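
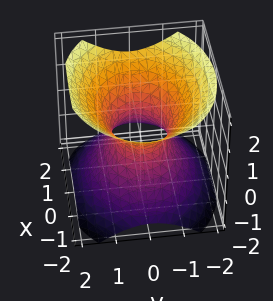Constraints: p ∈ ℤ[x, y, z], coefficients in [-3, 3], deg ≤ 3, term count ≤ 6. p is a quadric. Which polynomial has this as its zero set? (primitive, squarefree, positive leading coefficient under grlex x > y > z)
(a) deg p = 2.
(b) Symmetries: mirror symmetry y ↦ −y ⇒ only even powers of y; mirror symmetry x ↦ −x ⇒ only even powers of x; mirror symmetry z ↦ −z ⇒ only even powers of z.
(c) From the axis intercepts and sections: among the integer gridlines, it crosses the x-axis at x ∈ {-1, 1}; no z-intercept at any integer in the box.
(d) These observations pin down the coefficients.

2*x^2 + 3*y^2 - 3*z^2 - 2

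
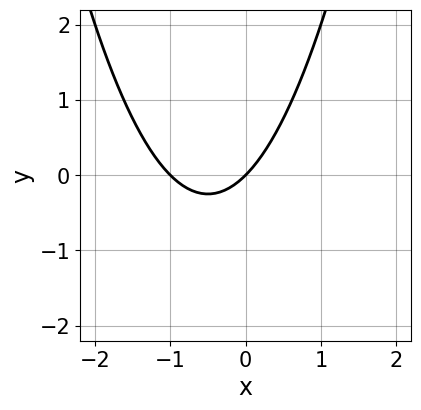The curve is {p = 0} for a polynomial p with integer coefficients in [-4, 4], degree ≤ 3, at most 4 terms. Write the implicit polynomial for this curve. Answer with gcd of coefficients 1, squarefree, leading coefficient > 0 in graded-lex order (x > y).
deg p = 2. The shape is more complex than any degree-1 curve.
Reading off the gridlines: the x-axis gridline crossings are at x ∈ {-1, 0}; one y-axis crossing is at y = 0.
Matching integer coefficients to the picture gives p.

x^2 + x - y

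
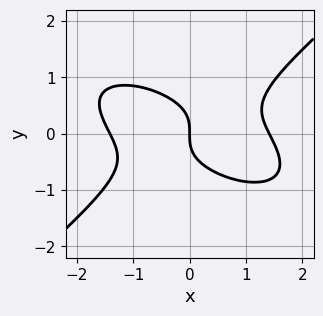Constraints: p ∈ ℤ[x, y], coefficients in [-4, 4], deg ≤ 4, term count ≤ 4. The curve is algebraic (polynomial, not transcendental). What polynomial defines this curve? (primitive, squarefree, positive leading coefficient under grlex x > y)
First, degree: a generic line meets the curve in up to 3 points, so deg p = 3.
Then, checking where it meets the axes: it meets the y-axis at y = 0 (among the integer gridlines); it meets the x-axis at x = 0 (among the integer gridlines).
Finally, putting this together gives p.

x^3 + x^2*y - 3*y^3 - 2*x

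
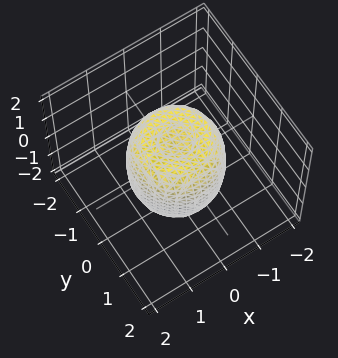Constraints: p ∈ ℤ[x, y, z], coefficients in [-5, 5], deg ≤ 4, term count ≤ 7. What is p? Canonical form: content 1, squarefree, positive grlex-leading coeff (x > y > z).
deg p = 4.
By symmetry, the surface is invariant under rotation about z: p = q(x² + y², z).
Against the integer gridlines: among the integer gridlines, it crosses the z-axis at z ∈ {-1, 1}; a circular section at z = 0 has radius between 1 and 2.
Matching integer coefficients to the picture gives p.

2*x^4 + 4*x^2*y^2 + 2*y^4 - 2*x^2 - 2*y^2 + z^2 - 1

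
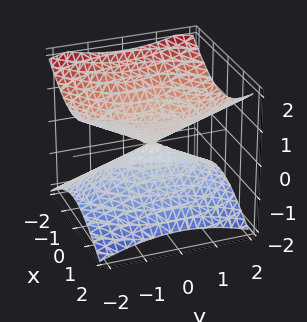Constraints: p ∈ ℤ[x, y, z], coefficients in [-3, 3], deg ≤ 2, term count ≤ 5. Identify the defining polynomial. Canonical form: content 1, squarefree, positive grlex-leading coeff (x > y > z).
2*x^2 + y^2 - 3*z^2

The degree is 2 — a double cone through the origin; a quadric.
Symmetries: it's symmetric under x → −x, forcing even powers of x; the z ↦ −z reflection is a symmetry, so z appears only in even powers; it's symmetric under y → −y, forcing even powers of y.
Observable constraints: one x-axis crossing is at x = 0; it meets the z-axis at z = 0 (among the integer gridlines); it meets the y-axis at y = 0 (among the integer gridlines).
Putting this together gives p.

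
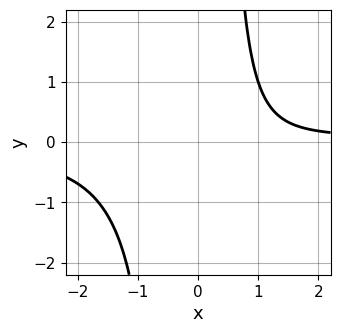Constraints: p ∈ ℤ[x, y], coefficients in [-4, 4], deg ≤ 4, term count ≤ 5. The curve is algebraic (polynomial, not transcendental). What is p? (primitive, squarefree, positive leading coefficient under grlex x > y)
(a) The degree is 4 — no degree-3 curve has this shape.
(b) Against the integer gridlines: the curve avoids every integer x-axis point in the box; the curve avoids every integer y-axis point in the box.
(c) Fitting integer coefficients to these (and the overall shape) gives p.

2*x^3*y - x^2 + 2*x - 3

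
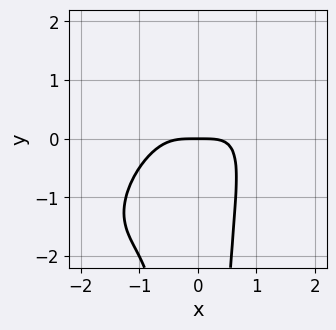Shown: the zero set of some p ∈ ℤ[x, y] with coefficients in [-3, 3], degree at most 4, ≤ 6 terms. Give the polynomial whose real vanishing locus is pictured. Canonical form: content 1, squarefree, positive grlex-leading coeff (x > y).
First, degree: no degree-3 curve has this shape, so deg p = 4.
Next, against the integer gridlines: it meets the y-axis at y = 0 (among the integer gridlines); it meets the x-axis at x = 0 (among the integer gridlines).
Finally, solving for integer coefficients yields p as stated.

2*x^4 - 3*x^3*y + 2*x^2*y^2 + 2*y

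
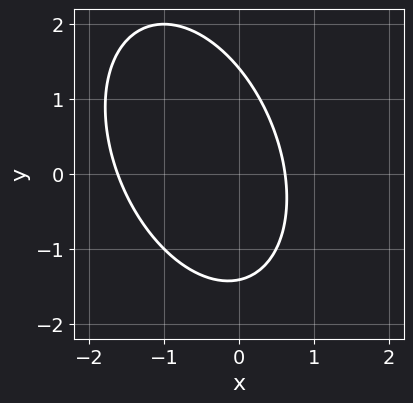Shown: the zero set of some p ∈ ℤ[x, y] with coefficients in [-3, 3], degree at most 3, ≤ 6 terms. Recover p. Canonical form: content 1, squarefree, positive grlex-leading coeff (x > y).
2*x^2 + x*y + y^2 + 2*x - 2

1. The degree is 2 — a generic line meets the curve in up to 2 points.
2. The integer polynomial consistent with all of this is the stated p.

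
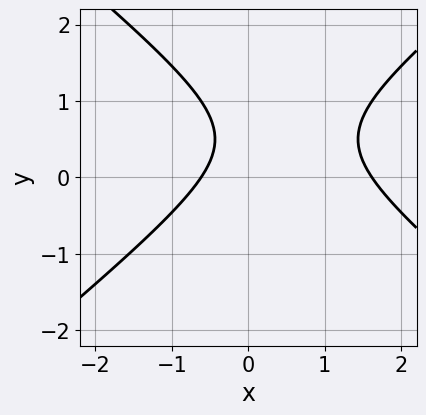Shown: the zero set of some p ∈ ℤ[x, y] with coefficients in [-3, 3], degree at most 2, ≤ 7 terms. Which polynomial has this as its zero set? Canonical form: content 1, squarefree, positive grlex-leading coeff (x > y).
The degree is 2 — the shape is more complex than any degree-1 curve.
From the axis intercepts and sections: no y-intercept at any integer in the box.
These observations pin down the coefficients.

2*x^2 - 3*y^2 - 2*x + 3*y - 2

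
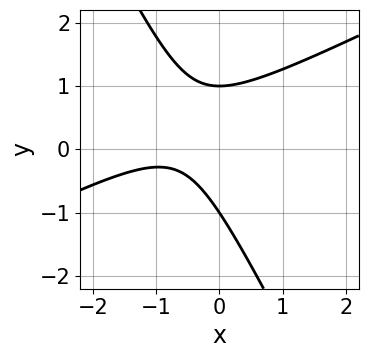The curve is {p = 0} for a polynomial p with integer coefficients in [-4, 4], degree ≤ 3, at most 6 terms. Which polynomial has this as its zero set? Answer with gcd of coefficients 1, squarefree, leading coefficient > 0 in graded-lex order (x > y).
2*x^2 - 3*x*y - 2*y^2 + 3*x + 2

First, degree: no degree-1 curve has this shape, so deg p = 2.
Next, from the visible intercepts: it misses every integer gridline on the x-axis; the y-axis gridline crossings are at y ∈ {-1, 1}.
Finally, solving for integer coefficients yields p as stated.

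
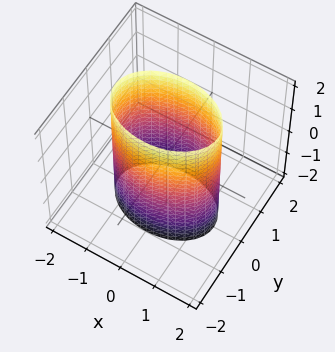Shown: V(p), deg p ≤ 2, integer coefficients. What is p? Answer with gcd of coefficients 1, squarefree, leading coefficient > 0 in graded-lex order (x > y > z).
x^2 + 2*y^2 - 2

1. Degree: constant cross-section along one axis; a quadric, so deg p = 2.
2. Symmetries: it's symmetric under y → −y, forcing even powers of y; mirror symmetry z ↦ −z ⇒ only even powers of z; mirror symmetry x ↦ −x ⇒ only even powers of x.
3. Observable constraints: it misses every integer gridline on the z-axis; among the integer gridlines, it crosses the y-axis at y ∈ {-1, 1}.
4. Fitting integer coefficients to these (and the overall shape) gives p.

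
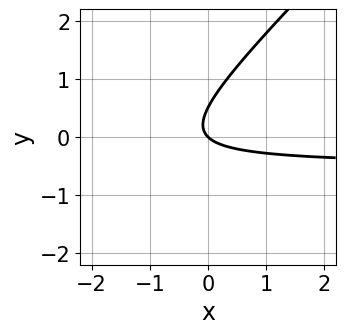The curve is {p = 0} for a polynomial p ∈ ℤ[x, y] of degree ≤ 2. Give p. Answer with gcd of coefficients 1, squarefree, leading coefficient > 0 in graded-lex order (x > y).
2*x*y - 2*y^2 + x + y

1. deg p = 2. The shape is more complex than any degree-1 curve.
2. Observable constraints: it crosses the x-axis at the gridline x = 0; it meets the y-axis at y = 0 (among the integer gridlines).
3. Matching integer coefficients to the picture gives p.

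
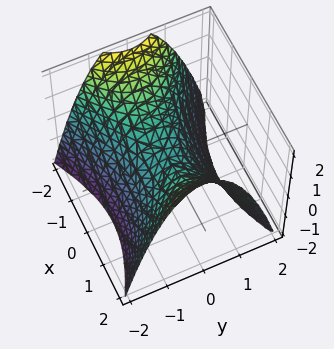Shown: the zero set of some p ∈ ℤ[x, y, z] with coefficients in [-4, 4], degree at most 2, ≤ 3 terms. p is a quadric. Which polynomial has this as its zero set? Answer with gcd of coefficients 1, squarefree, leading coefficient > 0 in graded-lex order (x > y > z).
x^2 - 2*y^2 - 2*z

(a) The degree is 2 — a hyperbolic paraboloid; a quadric.
(b) Symmetries: the x ↦ −x reflection is a symmetry, so x appears only in even powers; mirror symmetry y ↦ −y ⇒ only even powers of y.
(c) Checking where it meets the axes: it crosses the y-axis at the gridline y = 0; one z-axis crossing is at z = 0.
(d) Together with the visible shape, these determine p as stated.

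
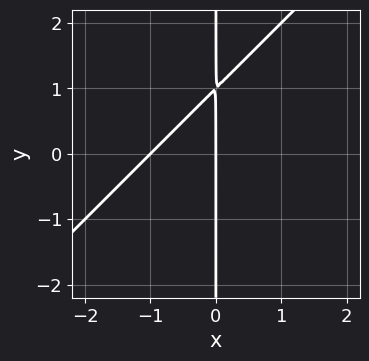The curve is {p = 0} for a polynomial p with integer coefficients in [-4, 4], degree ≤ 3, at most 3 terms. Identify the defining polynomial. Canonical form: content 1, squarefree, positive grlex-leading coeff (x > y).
x^2 - x*y + x

(a) The degree is 2 — no degree-1 curve has this shape.
(b) Reading off the gridlines: among the integer gridlines, it crosses the x-axis at x ∈ {-1, 0}; every point of the y-axis in the box is on the curve.
(c) These observations pin down the coefficients.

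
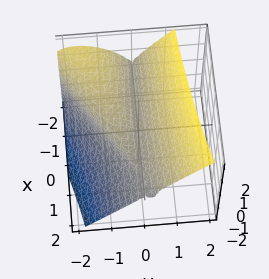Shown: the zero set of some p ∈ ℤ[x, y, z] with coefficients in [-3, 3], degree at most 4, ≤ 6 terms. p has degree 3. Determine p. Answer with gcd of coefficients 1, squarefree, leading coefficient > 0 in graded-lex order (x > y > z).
2*x*y^2 - 3*y^3 + 2*z^3 - 3*y^2

deg p = 3. The shape is more complex than any degree-2 surface.
From the axis intercepts and sections: the visible x-axis segment lies entirely on the surface; among the integer gridlines, it crosses the y-axis at y ∈ {-1, 0}; one z-axis crossing is at z = 0.
Fitting integer coefficients to these (and the overall shape) gives p.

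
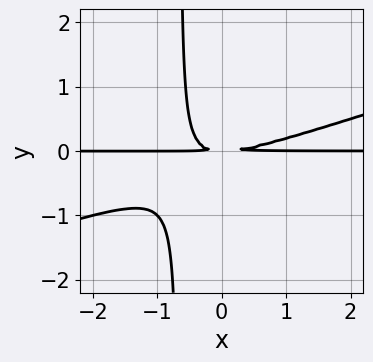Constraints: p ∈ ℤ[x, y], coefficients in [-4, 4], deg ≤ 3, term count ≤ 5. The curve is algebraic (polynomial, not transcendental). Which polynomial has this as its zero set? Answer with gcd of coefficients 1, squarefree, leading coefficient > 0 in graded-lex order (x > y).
x^2*y - 3*x*y^2 - 2*y^2

(a) deg p = 3. A generic line meets the curve in up to 3 points.
(b) Observable constraints: every point of the x-axis in the box is on the curve.
(c) Solving for integer coefficients yields p as stated.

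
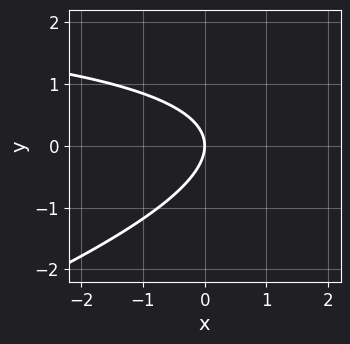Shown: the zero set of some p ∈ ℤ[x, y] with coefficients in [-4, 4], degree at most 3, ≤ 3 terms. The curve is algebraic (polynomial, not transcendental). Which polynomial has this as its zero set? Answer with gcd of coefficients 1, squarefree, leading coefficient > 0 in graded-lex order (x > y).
x*y - 3*y^2 - 3*x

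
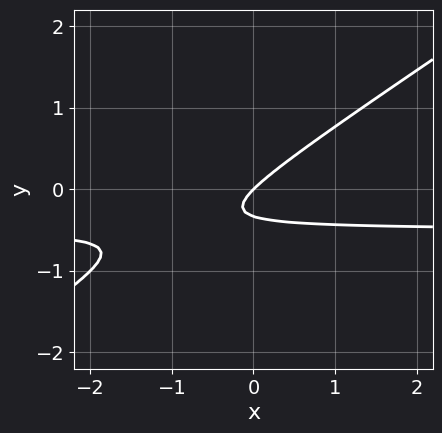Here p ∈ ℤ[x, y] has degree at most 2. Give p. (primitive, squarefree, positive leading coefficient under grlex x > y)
(a) The degree is 2 — the shape is more complex than any degree-1 curve.
(b) Observable constraints: one x-axis crossing is at x = 0; it meets the y-axis at y = 0 (among the integer gridlines).
(c) The integer polynomial consistent with all of this is the stated p.

2*x*y - 3*y^2 + x - y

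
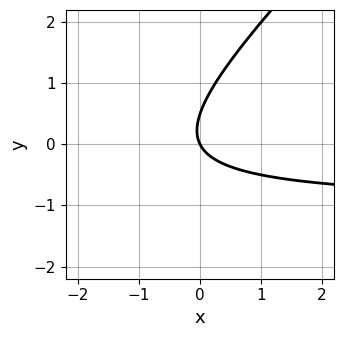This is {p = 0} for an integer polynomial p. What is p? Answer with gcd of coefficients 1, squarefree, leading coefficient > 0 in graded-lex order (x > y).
2*x*y - 2*y^2 + 2*x + y

1. The degree is 2 — a generic line meets the curve in up to 2 points.
2. Against the integer gridlines: it crosses the y-axis at the gridline y = 0; it crosses the x-axis at the gridline x = 0.
3. These observations pin down the coefficients.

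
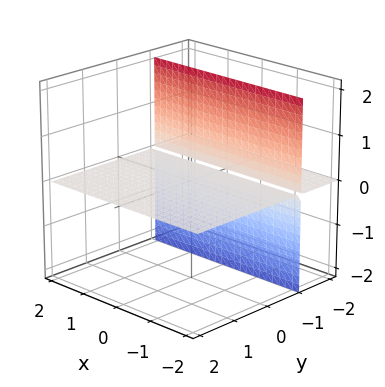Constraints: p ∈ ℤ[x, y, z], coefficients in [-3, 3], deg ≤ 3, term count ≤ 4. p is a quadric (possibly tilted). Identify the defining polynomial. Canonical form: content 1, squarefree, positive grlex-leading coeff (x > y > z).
y*z + z

First, the picture has 2 separate pieces. Treating them together as one polynomial.
Next, the degree is 2 — the shape is more complex than any degree-1 surface.
Then, checking where it meets the axes: the visible y-axis segment lies entirely on the surface; one z-axis crossing is at z = 0; the visible x-axis segment lies entirely on the surface.
Finally, the integer polynomial consistent with all of this is the stated p.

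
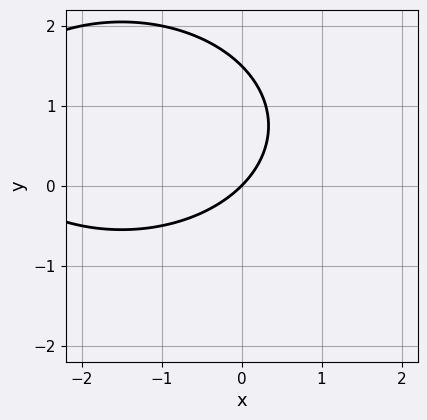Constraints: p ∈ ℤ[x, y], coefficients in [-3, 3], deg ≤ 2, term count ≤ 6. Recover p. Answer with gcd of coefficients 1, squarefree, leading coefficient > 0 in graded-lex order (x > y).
x^2 + 2*y^2 + 3*x - 3*y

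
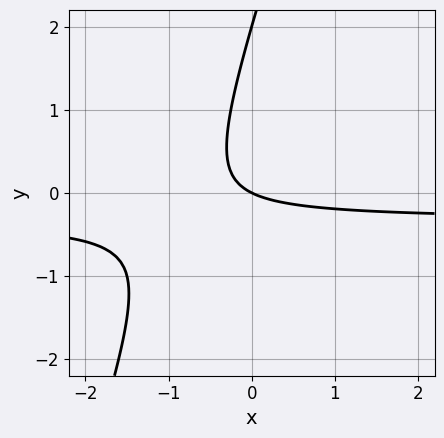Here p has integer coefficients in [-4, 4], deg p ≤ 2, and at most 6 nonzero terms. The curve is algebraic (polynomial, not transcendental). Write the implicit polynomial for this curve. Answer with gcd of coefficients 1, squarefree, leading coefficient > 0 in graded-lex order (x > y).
Degree: no degree-1 curve has this shape, so deg p = 2.
Reading off the gridlines: among the integer gridlines, it crosses the y-axis at y ∈ {0, 2}; it crosses the x-axis at the gridline x = 0.
Fitting integer coefficients to these (and the overall shape) gives p.

3*x*y - y^2 + x + 2*y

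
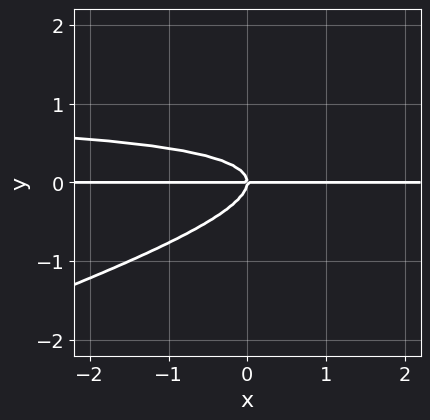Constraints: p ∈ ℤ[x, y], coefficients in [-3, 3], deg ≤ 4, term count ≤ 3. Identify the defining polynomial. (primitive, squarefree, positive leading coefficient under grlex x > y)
1. deg p = 3. The shape is more complex than any degree-2 curve.
2. Reading off the gridlines: the visible x-axis segment lies entirely on the curve; one y-axis crossing is at y = 0.
3. Assembling these constraints gives the stated polynomial.

x*y^2 - 3*y^3 - x*y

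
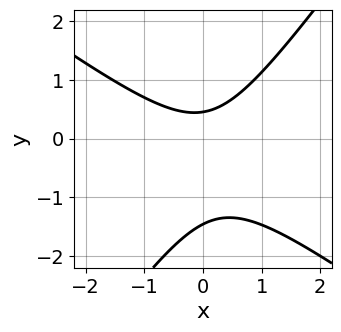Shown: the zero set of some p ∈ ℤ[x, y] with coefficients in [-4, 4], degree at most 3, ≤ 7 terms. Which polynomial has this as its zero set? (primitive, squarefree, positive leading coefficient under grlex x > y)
3*x^2 + 2*x*y - 3*y^2 - 3*y + 2

(a) deg p = 2.
(b) From the visible intercepts: it misses every integer gridline on the x-axis.
(c) Fitting integer coefficients to these (and the overall shape) gives p.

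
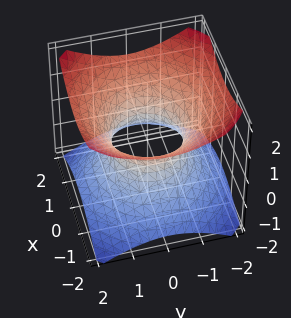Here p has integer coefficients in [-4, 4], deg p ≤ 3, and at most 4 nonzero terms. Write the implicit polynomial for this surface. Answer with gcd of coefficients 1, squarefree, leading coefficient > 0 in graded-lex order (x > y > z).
First, the degree is 2 — one connected sheet with a waist; a quadric.
Next, symmetries: rotational symmetry about the z-axis ⇒ p depends on x, y only through x² + y²; it's symmetric under z → −z, forcing even powers of z.
Then, observable constraints: no z-intercept at any integer in the box; the x-axis gridline crossings are at x ∈ {-1, 1}.
Finally, the integer polynomial consistent with all of this is the stated p. Check: (0, -1, 0) on the y-axis lies on the surface, and p(0, -1, 0) = 0. ✓

2*x^2 + 2*y^2 - 3*z^2 - 2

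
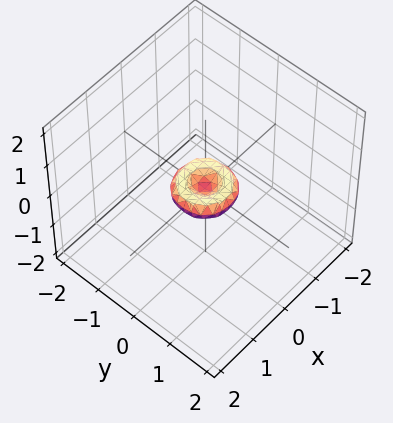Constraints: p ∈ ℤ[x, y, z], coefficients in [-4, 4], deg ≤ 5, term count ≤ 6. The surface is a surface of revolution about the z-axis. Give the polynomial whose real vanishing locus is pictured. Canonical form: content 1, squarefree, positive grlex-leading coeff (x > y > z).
2*x^4 + 4*x^2*y^2 + 2*y^4 - x^2 - y^2 + 2*z^2

(a) Degree: no degree-3 surface has this shape, so deg p = 4.
(b) Symmetry: the z-axis is an axis of rotation, so x and y enter only as x² + y².
(c) Reading off the gridlines: it meets the x-axis at x = 0 (among the integer gridlines); a circular section at z = 0 has radius between 0 and 1; one z-axis crossing is at z = 0.
(d) Together with the visible shape, these determine p as stated.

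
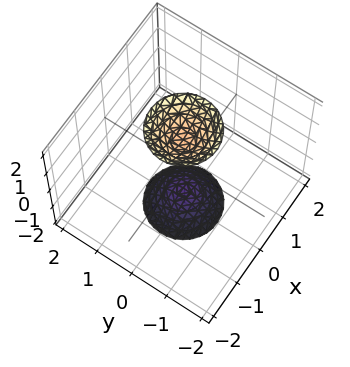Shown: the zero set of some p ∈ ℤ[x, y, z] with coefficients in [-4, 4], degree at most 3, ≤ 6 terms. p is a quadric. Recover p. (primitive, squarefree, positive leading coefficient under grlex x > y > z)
1. There are 2 components. Treating them together as one polynomial.
2. The degree is 2 — two sheets facing apart; a quadric.
3. Symmetries: every cross-section ⟂ z is a circle, so x, y appear only via x² + y²; the z ↦ −z reflection is a symmetry, so z appears only in even powers.
4. Reading off the gridlines: the surface avoids every integer x-axis point in the box; it misses every integer gridline on the y-axis.
5. The integer polynomial consistent with all of this is the stated p.

3*x^2 + 3*y^2 - z^2 + 2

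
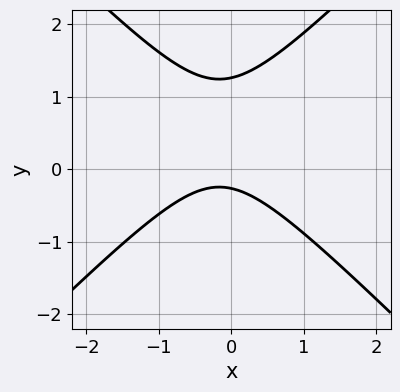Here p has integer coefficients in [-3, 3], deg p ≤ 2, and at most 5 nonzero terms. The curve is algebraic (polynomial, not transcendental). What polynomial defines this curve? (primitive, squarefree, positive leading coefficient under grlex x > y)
3*x^2 - 3*y^2 + x + 3*y + 1

deg p = 2. No degree-1 curve has this shape.
From the visible intercepts: no x-intercept at any integer in the box.
Solving for integer coefficients yields p as stated.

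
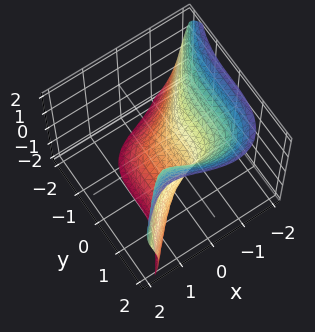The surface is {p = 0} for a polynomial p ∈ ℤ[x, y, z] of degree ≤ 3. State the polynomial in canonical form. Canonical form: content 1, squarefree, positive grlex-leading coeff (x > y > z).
Degree: a generic line meets the surface in up to 3 points, so deg p = 3.
From the visible intercepts: it crosses the z-axis at the gridline z = -1.
Matching integer coefficients to the picture gives p.

3*x^3 - 2*y^3 + z^3 - 3*x*z + 1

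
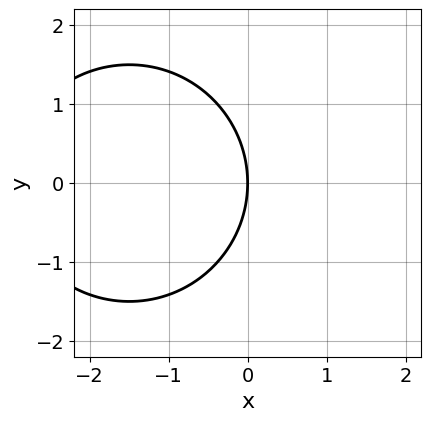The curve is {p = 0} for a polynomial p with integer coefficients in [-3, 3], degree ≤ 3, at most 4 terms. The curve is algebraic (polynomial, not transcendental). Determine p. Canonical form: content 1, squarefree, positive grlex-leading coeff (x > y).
x^2 + y^2 + 3*x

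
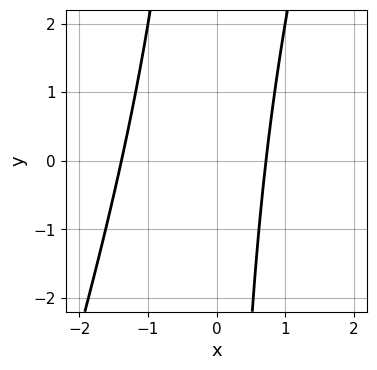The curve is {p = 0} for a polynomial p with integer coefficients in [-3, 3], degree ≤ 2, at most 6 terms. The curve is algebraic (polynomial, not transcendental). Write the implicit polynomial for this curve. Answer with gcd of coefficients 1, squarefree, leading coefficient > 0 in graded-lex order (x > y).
Degree: no degree-1 curve has this shape, so deg p = 2.
Observable constraints: the curve avoids every integer y-axis point in the box.
Together with the visible shape, these determine p as stated.

3*x^2 - x*y + 2*x - 3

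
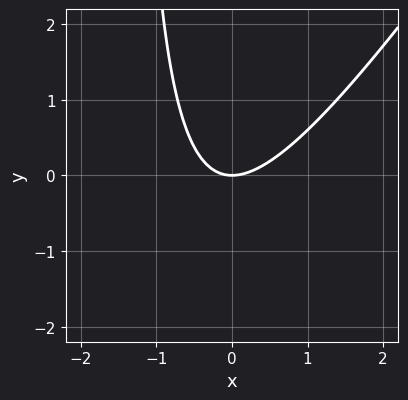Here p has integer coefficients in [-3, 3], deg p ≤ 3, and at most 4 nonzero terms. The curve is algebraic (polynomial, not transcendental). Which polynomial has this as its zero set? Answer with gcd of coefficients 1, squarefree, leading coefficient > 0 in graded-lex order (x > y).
3*x^2 - 2*x*y - 3*y

1. Degree: a generic line meets the curve in up to 2 points, so deg p = 2.
2. Reading off the gridlines: one y-axis crossing is at y = 0; one x-axis crossing is at x = 0.
3. Fitting integer coefficients to these (and the overall shape) gives p.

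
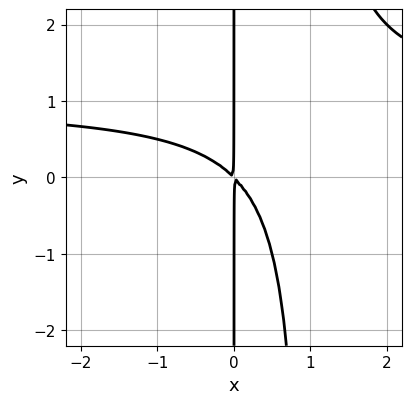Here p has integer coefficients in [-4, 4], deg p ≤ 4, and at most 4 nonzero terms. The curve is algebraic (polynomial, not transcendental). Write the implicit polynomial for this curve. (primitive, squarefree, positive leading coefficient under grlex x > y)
x^2*y - x^2 - x*y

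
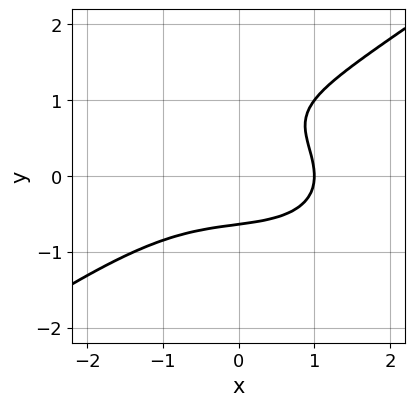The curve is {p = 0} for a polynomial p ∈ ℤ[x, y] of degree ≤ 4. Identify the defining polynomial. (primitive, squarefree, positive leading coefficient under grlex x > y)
x^3 - 3*y^3 + 3*y^2 + x - 2

(a) deg p = 3. A generic line meets the curve in up to 3 points.
(b) Reading off the gridlines: it meets the x-axis at x = 1 (among the integer gridlines).
(c) These observations pin down the coefficients.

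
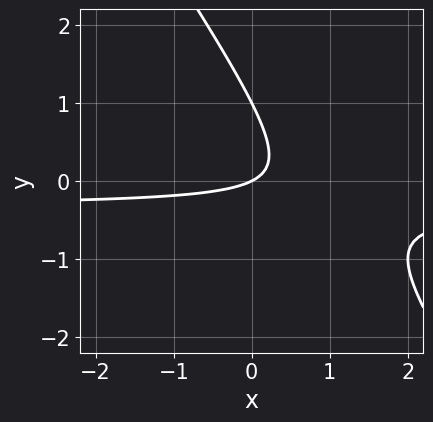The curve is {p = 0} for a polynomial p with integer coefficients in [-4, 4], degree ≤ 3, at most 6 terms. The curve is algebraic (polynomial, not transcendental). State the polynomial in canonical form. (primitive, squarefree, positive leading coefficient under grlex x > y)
1. The degree is 2 — the shape is more complex than any degree-1 curve.
2. Against the integer gridlines: it crosses the x-axis at the gridline x = 0; among the integer gridlines, it crosses the y-axis at y ∈ {0, 1}.
3. Solving for integer coefficients yields p as stated.

3*x*y + 2*y^2 + x - 2*y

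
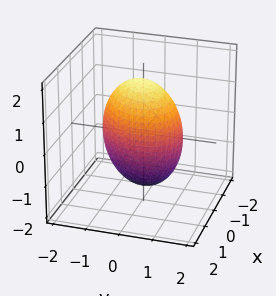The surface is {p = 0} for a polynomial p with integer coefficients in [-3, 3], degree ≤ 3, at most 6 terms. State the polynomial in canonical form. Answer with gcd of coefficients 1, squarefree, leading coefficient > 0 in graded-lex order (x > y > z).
deg p = 2. The shape is more complex than any degree-1 surface.
The integer polynomial consistent with all of this is the stated p.

2*x^2 - x*y - x*z + 2*y^2 + z^2 - 3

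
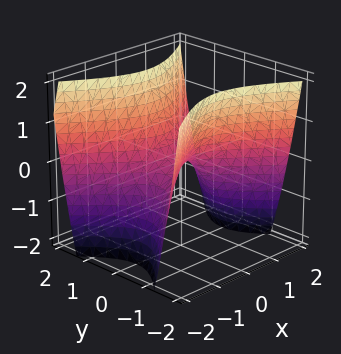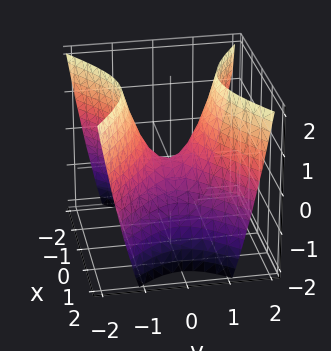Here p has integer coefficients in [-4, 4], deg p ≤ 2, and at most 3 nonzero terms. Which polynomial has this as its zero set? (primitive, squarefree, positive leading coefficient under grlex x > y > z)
2*x^2 - 3*y^2 + 2*z

The degree is 2 — a saddle surface; a quadric.
Symmetries: it's symmetric under x → −x, forcing even powers of x; the y ↦ −y reflection is a symmetry, so y appears only in even powers.
Observable constraints: it crosses the z-axis at the gridline z = 0; it meets the y-axis at y = 0 (among the integer gridlines); it crosses the x-axis at the gridline x = 0.
Fitting integer coefficients to these (and the overall shape) gives p.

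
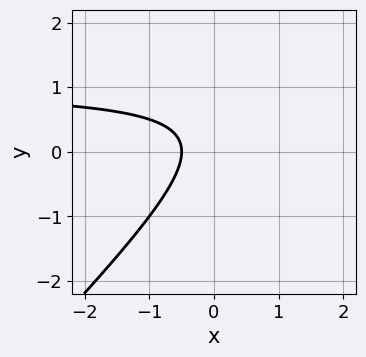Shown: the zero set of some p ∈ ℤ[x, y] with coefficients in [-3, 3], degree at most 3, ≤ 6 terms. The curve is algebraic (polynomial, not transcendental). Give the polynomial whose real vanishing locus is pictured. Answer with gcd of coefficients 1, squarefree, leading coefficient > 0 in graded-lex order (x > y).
2*x*y - 2*y^2 - 2*x + y - 1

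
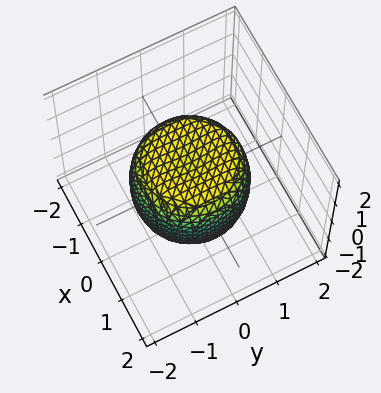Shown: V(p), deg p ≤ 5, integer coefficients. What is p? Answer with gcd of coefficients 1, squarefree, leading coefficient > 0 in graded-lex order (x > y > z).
Degree: the shape is more complex than any degree-3 surface, so deg p = 4.
By symmetry, every cross-section ⟂ z is a circle, so x, y appear only via x² + y².
Against the integer gridlines: the z-axis gridline crossings are at z ∈ {-1, 1}; a circular section at z = 1 has radius exactly 1.
Matching integer coefficients to the picture gives p.

x^4 + 2*x^2*y^2 + y^4 - x^2 - y^2 + z^2 - 1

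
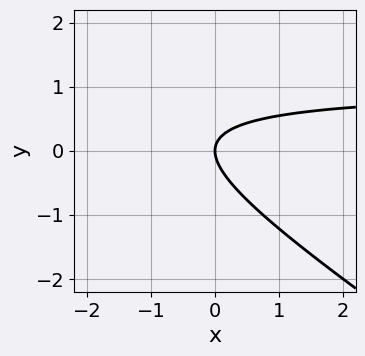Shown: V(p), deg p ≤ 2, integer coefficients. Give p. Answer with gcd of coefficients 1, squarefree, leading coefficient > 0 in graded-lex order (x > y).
First, deg p = 2. No degree-1 curve has this shape.
Then, checking where it meets the axes: it crosses the y-axis at the gridline y = 0; it meets the x-axis at x = 0 (among the integer gridlines).
Finally, together with the visible shape, these determine p as stated.

2*x*y + 3*y^2 - 2*x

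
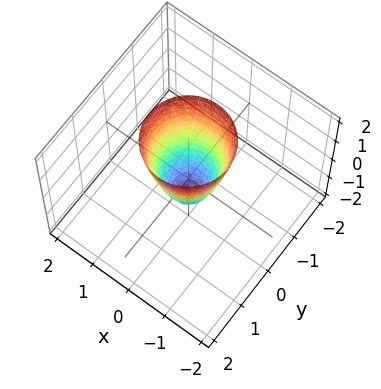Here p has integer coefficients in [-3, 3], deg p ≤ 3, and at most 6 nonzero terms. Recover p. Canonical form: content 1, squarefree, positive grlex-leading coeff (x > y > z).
3*x^2 + 3*y^2 - z - 1

1. The degree is 2 — no degree-1 surface has this shape.
2. Symmetry: every cross-section ⟂ z is a circle, so x, y appear only via x² + y².
3. From the axis intercepts and sections: a circular section at z = 1 has radius between 0 and 1; it crosses the z-axis at the gridline z = -1.
4. The integer polynomial consistent with all of this is the stated p.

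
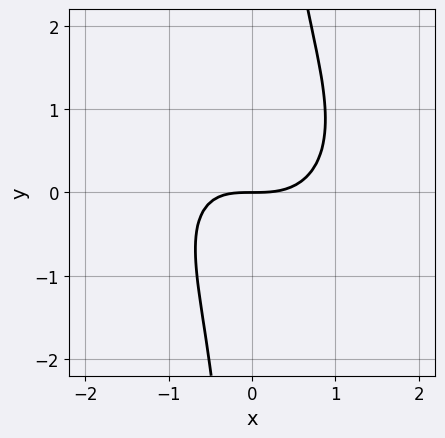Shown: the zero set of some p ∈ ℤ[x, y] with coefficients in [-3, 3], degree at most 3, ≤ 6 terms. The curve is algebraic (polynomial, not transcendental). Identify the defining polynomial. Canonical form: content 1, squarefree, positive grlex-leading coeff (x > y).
deg p = 3. No degree-2 curve has this shape.
From the visible intercepts: it meets the y-axis at y = 0 (among the integer gridlines); one x-axis crossing is at x = 0.
Fitting integer coefficients to these (and the overall shape) gives p.

2*x^3 + x^2*y + 2*x*y^2 - x*y - 3*y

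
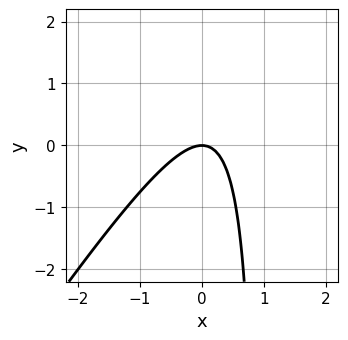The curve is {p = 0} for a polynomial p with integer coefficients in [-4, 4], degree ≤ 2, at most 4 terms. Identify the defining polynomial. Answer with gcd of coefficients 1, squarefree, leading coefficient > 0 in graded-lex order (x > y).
3*x^2 - 2*x*y + 2*y

First, degree: no degree-1 curve has this shape, so deg p = 2.
Next, reading off the gridlines: it crosses the x-axis at the gridline x = 0; it crosses the y-axis at the gridline y = 0.
Finally, putting this together gives p.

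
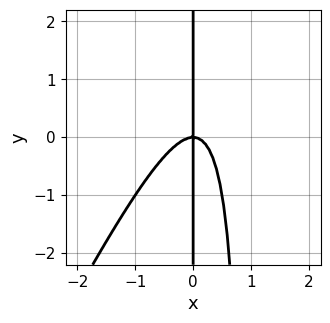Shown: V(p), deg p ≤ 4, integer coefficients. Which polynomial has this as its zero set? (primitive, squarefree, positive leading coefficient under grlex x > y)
2*x^3 - x^2*y + x*y

1. deg p = 3. The shape is more complex than any degree-2 curve.
2. Observable constraints: one x-axis crossing is at x = 0; the visible y-axis segment lies entirely on the curve.
3. Putting this together gives p.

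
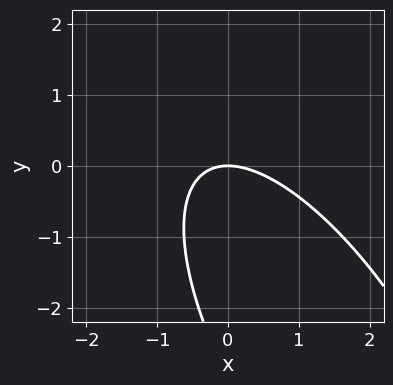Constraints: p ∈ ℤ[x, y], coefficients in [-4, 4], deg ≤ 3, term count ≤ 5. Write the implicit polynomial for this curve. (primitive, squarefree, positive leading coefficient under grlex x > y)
2*x^2 + 2*x*y + y^2 + 3*y

1. deg p = 2. No degree-1 curve has this shape.
2. Observable constraints: it crosses the x-axis at the gridline x = 0; one y-axis crossing is at y = 0.
3. Putting this together gives p.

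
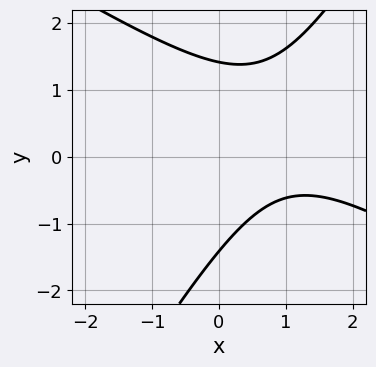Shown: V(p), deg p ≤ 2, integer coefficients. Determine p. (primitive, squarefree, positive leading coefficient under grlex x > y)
(a) Degree: no degree-1 curve has this shape, so deg p = 2.
(b) From the visible intercepts: no x-intercept at any integer in the box.
(c) Assembling these constraints gives the stated polynomial.

x^2 + x*y - y^2 - 2*x + 2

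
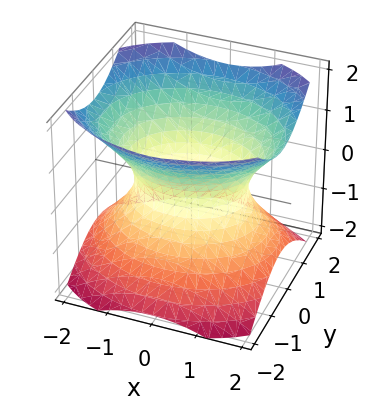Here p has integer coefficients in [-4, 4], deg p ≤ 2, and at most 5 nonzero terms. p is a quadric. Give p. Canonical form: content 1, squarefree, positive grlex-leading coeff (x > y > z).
2*x^2 + 3*y^2 - 3*z^2 - 3

The degree is 2 — one connected sheet with a waist; a quadric.
Symmetries: it's symmetric under x → −x, forcing even powers of x; mirror symmetry y ↦ −y ⇒ only even powers of y; the z ↦ −z reflection is a symmetry, so z appears only in even powers.
Observable constraints: it misses every integer gridline on the z-axis; among the integer gridlines, it crosses the y-axis at y ∈ {-1, 1}.
Putting this together gives p.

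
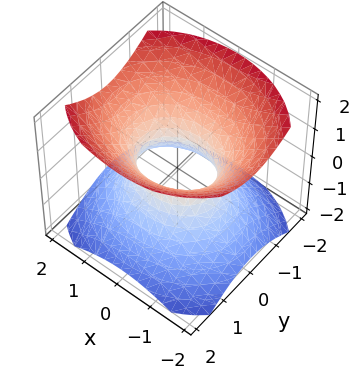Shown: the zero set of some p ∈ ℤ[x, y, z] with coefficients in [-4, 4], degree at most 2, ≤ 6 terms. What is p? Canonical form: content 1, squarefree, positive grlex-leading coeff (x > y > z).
2*x^2 + 3*y^2 - 3*z^2 - 2

(a) deg p = 2. An hourglass — one-sheet hyperboloid; a quadric.
(b) Symmetries: the x ↦ −x reflection is a symmetry, so x appears only in even powers; it's symmetric under y → −y, forcing even powers of y; mirror symmetry z ↦ −z ⇒ only even powers of z.
(c) Reading off the gridlines: no z-intercept at any integer in the box; the x-axis gridline crossings are at x ∈ {-1, 1}.
(d) Assembling these constraints gives the stated polynomial.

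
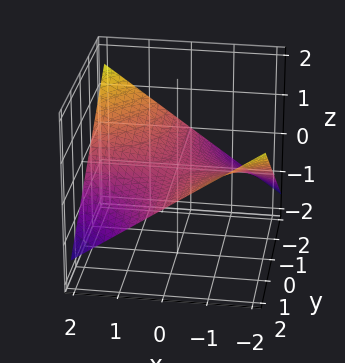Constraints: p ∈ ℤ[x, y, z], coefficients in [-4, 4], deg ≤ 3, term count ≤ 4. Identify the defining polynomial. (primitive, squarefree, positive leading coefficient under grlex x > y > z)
First, degree: a hyperbolic paraboloid; a quadric, so deg p = 2.
Then, from the visible intercepts: one z-axis crossing is at z = 0; every point of the x-axis in the box is on the surface; every point of the y-axis in the box is on the surface.
Finally, fitting integer coefficients to these (and the overall shape) gives p.

x*y + 3*z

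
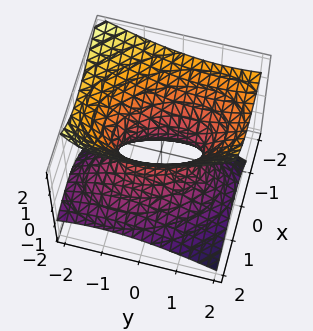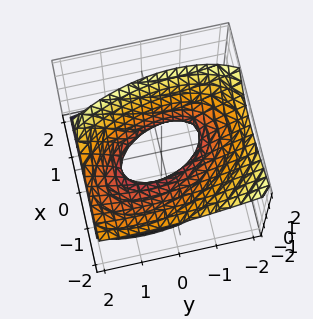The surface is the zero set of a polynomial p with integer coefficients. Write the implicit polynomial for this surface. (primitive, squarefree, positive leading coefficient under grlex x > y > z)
First, degree: the shape is more complex than any degree-1 surface, so deg p = 2.
Then, from the axis intercepts and sections: the y-axis gridline crossings are at y ∈ {-1, 1}; the surface avoids every integer z-axis point in the box.
Finally, putting this together gives p.

2*x^2 + x*y + 2*x*z + y^2 - 2*z^2 - 1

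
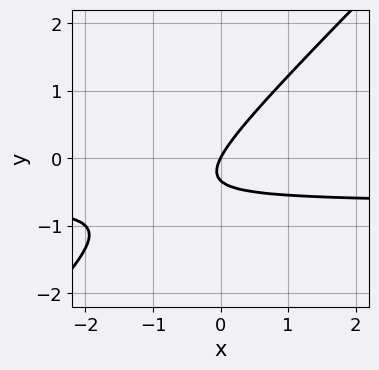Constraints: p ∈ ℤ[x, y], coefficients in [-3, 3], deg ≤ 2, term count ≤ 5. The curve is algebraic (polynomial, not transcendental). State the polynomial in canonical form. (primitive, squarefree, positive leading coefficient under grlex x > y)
3*x*y - 3*y^2 + 2*x - y

First, deg p = 2.
Then, reading off the gridlines: it crosses the x-axis at the gridline x = 0; one y-axis crossing is at y = 0.
Finally, together with the visible shape, these determine p as stated.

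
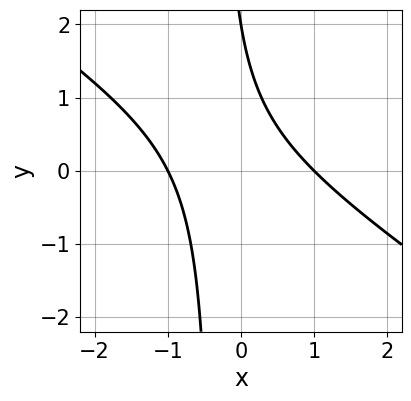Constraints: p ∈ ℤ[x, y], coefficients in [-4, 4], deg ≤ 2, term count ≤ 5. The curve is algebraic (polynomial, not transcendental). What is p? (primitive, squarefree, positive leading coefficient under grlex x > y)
2*x^2 + 3*x*y + y - 2

1. Degree: a generic line meets the curve in up to 2 points, so deg p = 2.
2. Checking where it meets the axes: among the integer gridlines, it crosses the x-axis at x ∈ {-1, 1}; it meets the y-axis at y = 2 (among the integer gridlines).
3. Assembling these constraints gives the stated polynomial.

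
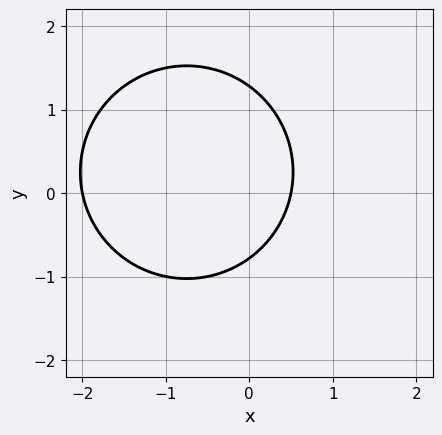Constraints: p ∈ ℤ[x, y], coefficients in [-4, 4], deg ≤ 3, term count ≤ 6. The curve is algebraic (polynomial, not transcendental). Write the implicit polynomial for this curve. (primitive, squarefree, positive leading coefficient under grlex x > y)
(a) The degree is 2 — no degree-1 curve has this shape.
(b) From the axis intercepts and sections: one x-axis crossing is at x = -2.
(c) Matching integer coefficients to the picture gives p.

2*x^2 + 2*y^2 + 3*x - y - 2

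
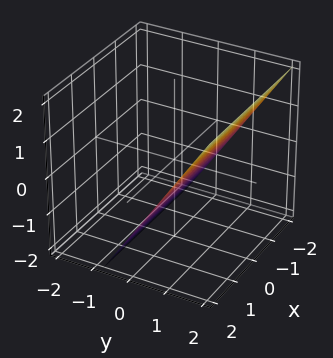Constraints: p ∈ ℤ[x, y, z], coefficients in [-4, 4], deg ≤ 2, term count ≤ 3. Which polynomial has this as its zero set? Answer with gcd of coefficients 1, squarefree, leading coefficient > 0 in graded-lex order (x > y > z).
First, degree: the surface is flat (a plane), so deg p = 1.
Next, from the axis intercepts and sections: the surface avoids every integer x-axis point in the box; it crosses the z-axis at the gridline z = -1.
Finally, putting this together gives p.

3*y - 2*z - 2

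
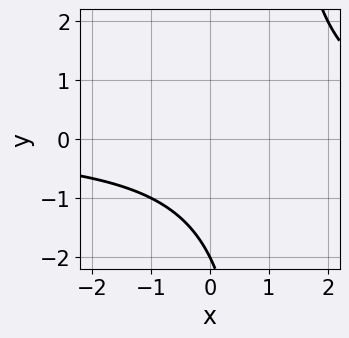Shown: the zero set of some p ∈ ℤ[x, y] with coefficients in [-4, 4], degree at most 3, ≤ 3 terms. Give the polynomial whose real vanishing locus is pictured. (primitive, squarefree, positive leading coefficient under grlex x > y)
x*y - y - 2

1. Degree: no degree-1 curve has this shape, so deg p = 2.
2. From the visible intercepts: the curve avoids every integer x-axis point in the box; it meets the y-axis at y = -2 (among the integer gridlines).
3. Assembling these constraints gives the stated polynomial.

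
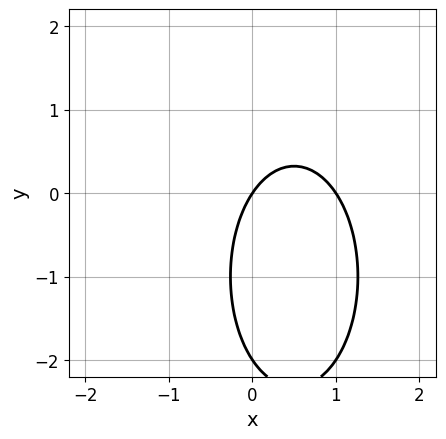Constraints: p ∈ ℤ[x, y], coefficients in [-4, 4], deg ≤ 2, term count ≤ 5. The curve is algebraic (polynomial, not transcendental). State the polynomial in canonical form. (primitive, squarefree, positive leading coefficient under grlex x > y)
First, the degree is 2 — the shape is more complex than any degree-1 curve.
Then, from the axis intercepts and sections: the x-axis gridline crossings are at x ∈ {0, 1}; among the integer gridlines, it crosses the y-axis at y ∈ {-2, 0}.
Finally, putting this together gives p.

3*x^2 + y^2 - 3*x + 2*y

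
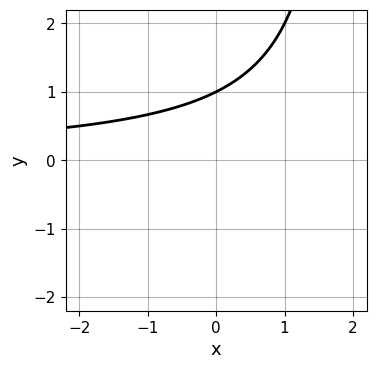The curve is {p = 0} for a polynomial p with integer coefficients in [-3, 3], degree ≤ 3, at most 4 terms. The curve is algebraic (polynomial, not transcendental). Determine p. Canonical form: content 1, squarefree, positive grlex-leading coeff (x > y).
x*y - 2*y + 2

First, the degree is 2 — the shape is more complex than any degree-1 curve.
Next, from the axis intercepts and sections: it crosses the y-axis at the gridline y = 1; no x-intercept at any integer in the box.
Finally, solving for integer coefficients yields p as stated.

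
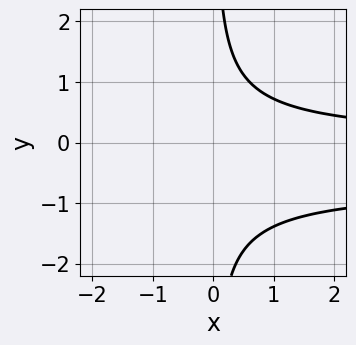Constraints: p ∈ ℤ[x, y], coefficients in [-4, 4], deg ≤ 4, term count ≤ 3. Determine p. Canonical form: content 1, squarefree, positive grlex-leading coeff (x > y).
3*x*y^2 + 2*x*y - 3

(a) Degree: no degree-2 curve has this shape, so deg p = 3.
(b) Checking where it meets the axes: the curve avoids every integer x-axis point in the box; the curve avoids every integer y-axis point in the box.
(c) Solving for integer coefficients yields p as stated.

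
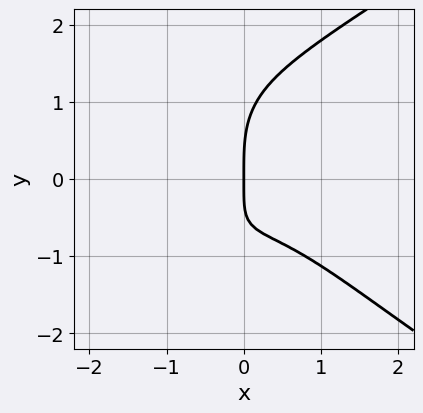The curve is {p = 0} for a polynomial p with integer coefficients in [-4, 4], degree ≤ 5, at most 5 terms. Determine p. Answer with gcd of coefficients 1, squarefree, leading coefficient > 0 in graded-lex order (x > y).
y^4 - 2*x^3 - 3*x*y - 3*x

(a) Degree: the shape is more complex than any degree-3 curve, so deg p = 4.
(b) Observable constraints: it crosses the x-axis at the gridline x = 0; it crosses the y-axis at the gridline y = 0.
(c) The integer polynomial consistent with all of this is the stated p.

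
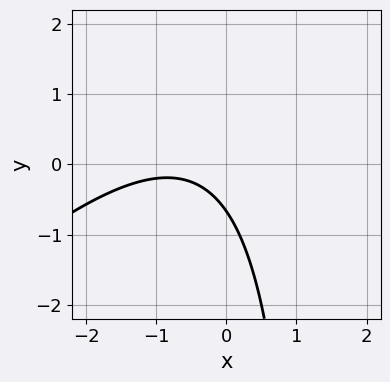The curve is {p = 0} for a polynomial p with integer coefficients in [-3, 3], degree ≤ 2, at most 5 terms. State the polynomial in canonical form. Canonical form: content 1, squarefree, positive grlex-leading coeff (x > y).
(a) deg p = 2.
(b) From the visible intercepts: the curve avoids every integer x-axis point in the box.
(c) Matching integer coefficients to the picture gives p.

2*x^2 - 2*x*y + 3*x + 3*y + 2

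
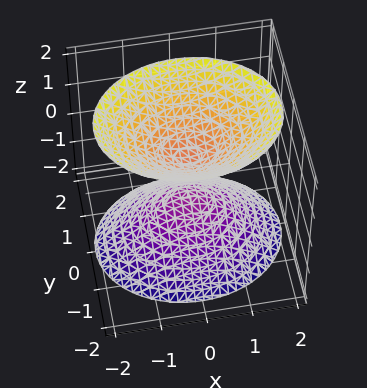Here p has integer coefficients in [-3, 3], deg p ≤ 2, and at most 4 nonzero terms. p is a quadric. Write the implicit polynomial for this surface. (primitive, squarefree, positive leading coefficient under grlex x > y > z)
2*x^2 + 3*y^2 - 2*z^2 + 1

1. There are 2 components. Treating them together as one polynomial.
2. Degree: two separate bowl-shaped sheets opening away from each other; a quadric, so deg p = 2.
3. Symmetries: it's symmetric under y → −y, forcing even powers of y; the z ↦ −z reflection is a symmetry, so z appears only in even powers; mirror symmetry x ↦ −x ⇒ only even powers of x.
4. Against the integer gridlines: no x-intercept at any integer in the box; it misses every integer gridline on the y-axis.
5. Together with the visible shape, these determine p as stated.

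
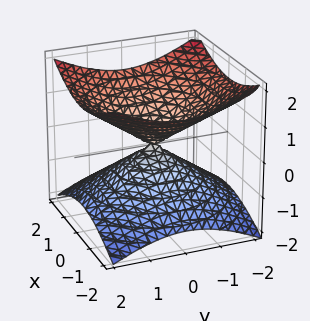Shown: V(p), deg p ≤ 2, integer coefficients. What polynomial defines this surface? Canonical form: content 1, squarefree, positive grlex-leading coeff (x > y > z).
The degree is 2 — two nappes meeting at a single point; a quadric.
Symmetries: every cross-section ⟂ z is a circle, so x, y appear only via x² + y²; it's symmetric under z → −z, forcing even powers of z.
From the axis intercepts and sections: it meets the z-axis at z = 0 (among the integer gridlines); it crosses the y-axis at the gridline y = 0; a circular section at z = -1 has radius between 1 and 2; one x-axis crossing is at x = 0.
Matching integer coefficients to the picture gives p.

x^2 + y^2 - 2*z^2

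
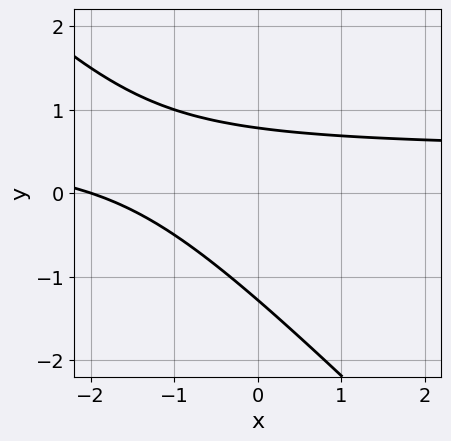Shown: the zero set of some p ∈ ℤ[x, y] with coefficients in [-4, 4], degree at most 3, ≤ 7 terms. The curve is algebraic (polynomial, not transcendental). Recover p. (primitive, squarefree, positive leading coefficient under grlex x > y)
2*x*y + 2*y^2 - x + y - 2

1. The degree is 2 — the shape is more complex than any degree-1 curve.
2. Observable constraints: it crosses the x-axis at the gridline x = -2.
3. The integer polynomial consistent with all of this is the stated p.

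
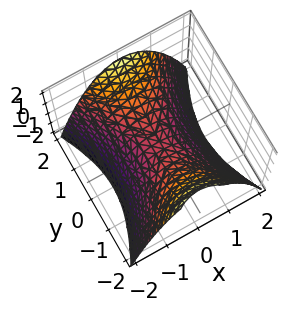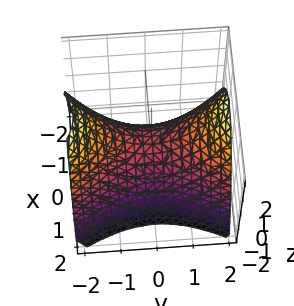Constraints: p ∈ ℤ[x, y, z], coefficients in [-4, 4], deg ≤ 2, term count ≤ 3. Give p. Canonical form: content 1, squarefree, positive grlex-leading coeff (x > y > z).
2*x^2 - y^2 + 2*z

(a) The degree is 2 — a hyperbolic paraboloid; a quadric.
(b) Symmetries: it's symmetric under x → −x, forcing even powers of x; mirror symmetry y ↦ −y ⇒ only even powers of y.
(c) Observable constraints: it crosses the x-axis at the gridline x = 0; it meets the z-axis at z = 0 (among the integer gridlines); it crosses the y-axis at the gridline y = 0.
(d) Assembling these constraints gives the stated polynomial.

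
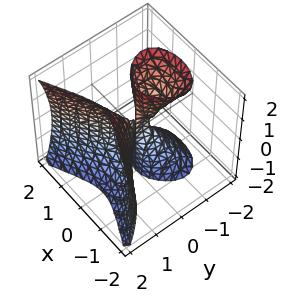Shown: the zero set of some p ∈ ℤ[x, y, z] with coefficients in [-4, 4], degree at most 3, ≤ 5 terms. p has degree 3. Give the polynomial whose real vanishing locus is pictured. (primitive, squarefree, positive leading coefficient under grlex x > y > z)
(a) There are 2 components.
(b) Degree: a generic line meets the surface in up to 3 points, so deg p = 3.
(c) Checking where it meets the axes: it crosses the y-axis at the gridline y = 0; the visible z-axis segment lies entirely on the surface; it crosses the x-axis at the gridline x = 0.
(d) Together with the visible shape, these determine p as stated.

2*y^3 - y*z^2 - 3*x^2 + y^2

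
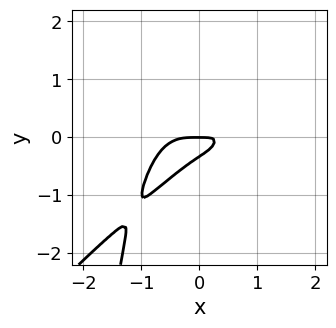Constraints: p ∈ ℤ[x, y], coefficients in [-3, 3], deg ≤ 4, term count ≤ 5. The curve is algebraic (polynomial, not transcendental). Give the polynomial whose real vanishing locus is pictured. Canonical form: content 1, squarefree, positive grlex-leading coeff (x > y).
Degree: no degree-3 curve has this shape, so deg p = 4.
From the axis intercepts and sections: it crosses the x-axis at the gridline x = 0; it crosses the y-axis at the gridline y = 0.
Together with the visible shape, these determine p as stated.

3*x^4 - 3*x^3*y - 2*x*y + 3*y^2 + y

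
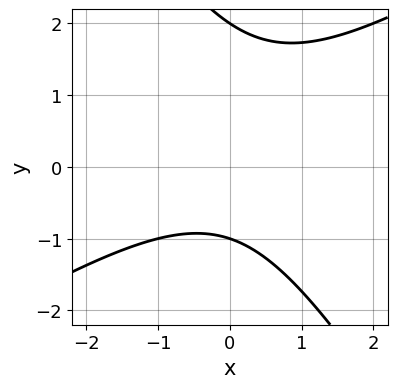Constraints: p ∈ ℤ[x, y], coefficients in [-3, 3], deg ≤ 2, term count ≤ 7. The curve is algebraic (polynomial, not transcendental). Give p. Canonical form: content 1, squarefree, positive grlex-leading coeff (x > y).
First, deg p = 2. The shape is more complex than any degree-1 curve.
Then, reading off the gridlines: among the integer gridlines, it crosses the y-axis at y ∈ {-1, 2}; no x-intercept at any integer in the box.
Finally, the integer polynomial consistent with all of this is the stated p.

x^2 - x*y - y^2 + y + 2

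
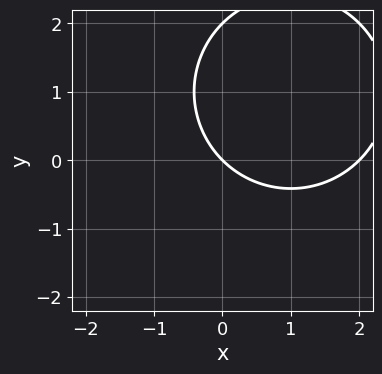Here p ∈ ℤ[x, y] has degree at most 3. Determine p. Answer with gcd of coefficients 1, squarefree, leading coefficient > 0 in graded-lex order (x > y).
1. The degree is 2 — the shape is more complex than any degree-1 curve.
2. Reading off the gridlines: the x-axis gridline crossings are at x ∈ {0, 2}; among the integer gridlines, it crosses the y-axis at y ∈ {0, 2}.
3. Putting this together gives p.

x^2 + y^2 - 2*x - 2*y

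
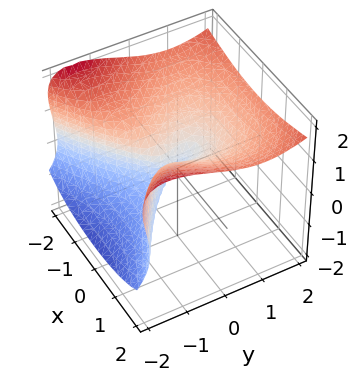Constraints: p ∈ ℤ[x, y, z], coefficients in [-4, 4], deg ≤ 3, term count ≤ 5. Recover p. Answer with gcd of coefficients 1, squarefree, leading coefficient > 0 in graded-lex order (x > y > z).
2*y^3 - 3*y*z^2 - 3*z^3 + 3*x^2

deg p = 3.
From the visible intercepts: one x-axis crossing is at x = 0; it meets the z-axis at z = 0 (among the integer gridlines).
Putting this together gives p.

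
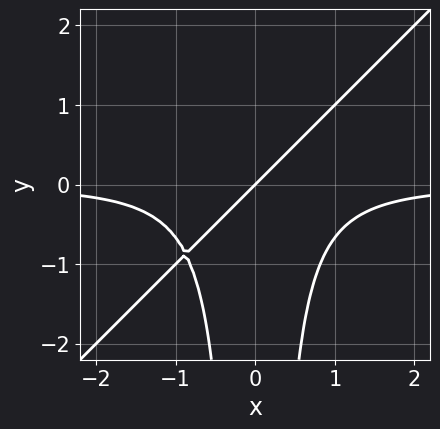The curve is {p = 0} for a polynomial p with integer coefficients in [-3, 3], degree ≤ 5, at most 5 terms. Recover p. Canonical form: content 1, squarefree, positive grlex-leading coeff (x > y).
3*x^3*y - 3*x^2*y^2 + 2*x - 2*y

Degree: a generic line meets the curve in up to 4 points, so deg p = 4.
From the axis intercepts and sections: it crosses the y-axis at the gridline y = 0; it crosses the x-axis at the gridline x = 0.
Together with the visible shape, these determine p as stated.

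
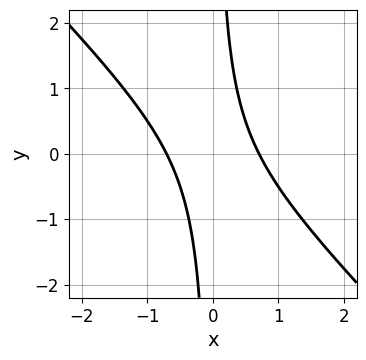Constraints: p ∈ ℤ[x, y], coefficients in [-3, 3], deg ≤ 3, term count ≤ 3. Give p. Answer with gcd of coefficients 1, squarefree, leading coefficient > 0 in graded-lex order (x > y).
2*x^2 + 2*x*y - 1

(a) Degree: a generic line meets the curve in up to 2 points, so deg p = 2.
(b) Checking where it meets the axes: no y-intercept at any integer in the box.
(c) The integer polynomial consistent with all of this is the stated p.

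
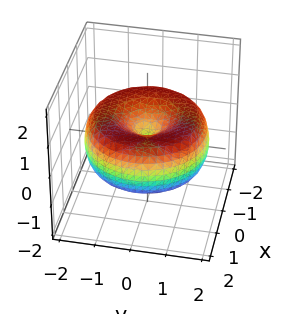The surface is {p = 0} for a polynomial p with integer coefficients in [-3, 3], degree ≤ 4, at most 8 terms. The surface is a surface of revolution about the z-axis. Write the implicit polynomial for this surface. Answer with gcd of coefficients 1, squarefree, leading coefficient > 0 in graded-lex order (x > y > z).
x^4 + 2*x^2*y^2 + y^4 - 3*x^2 - 3*y^2 + 3*z^2

(a) The degree is 4 — the shape is more complex than any degree-3 surface.
(b) By symmetry, every cross-section ⟂ z is a circle, so x, y appear only via x² + y².
(c) Checking where it meets the axes: a circular section at z = 0 has radius between 1 and 2; one z-axis crossing is at z = 0; it crosses the x-axis at the gridline x = 0; it crosses the y-axis at the gridline y = 0.
(d) These observations pin down the coefficients.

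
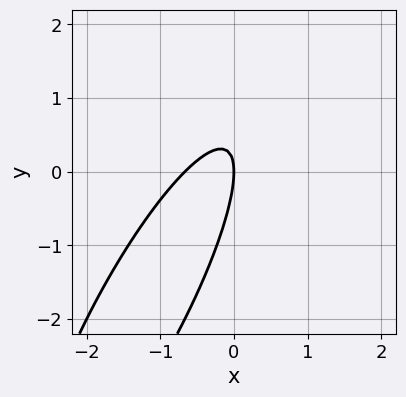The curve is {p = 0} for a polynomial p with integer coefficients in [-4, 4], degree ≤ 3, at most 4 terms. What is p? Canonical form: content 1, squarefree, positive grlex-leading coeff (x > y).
3*x^2 - 3*x*y + y^2 + 2*x

1. deg p = 2. No degree-1 curve has this shape.
2. From the axis intercepts and sections: it meets the x-axis at x = 0 (among the integer gridlines); it crosses the y-axis at the gridline y = 0.
3. These observations pin down the coefficients.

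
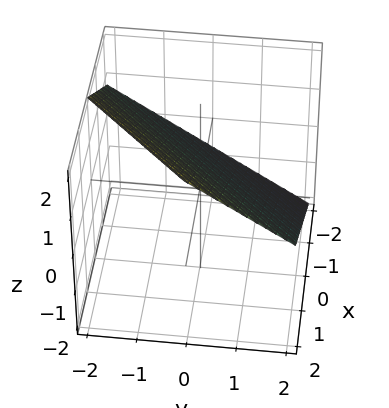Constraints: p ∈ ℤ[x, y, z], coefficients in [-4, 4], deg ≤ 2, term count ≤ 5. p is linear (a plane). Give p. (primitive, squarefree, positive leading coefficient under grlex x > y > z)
2*x - 2*y - 3*z + 2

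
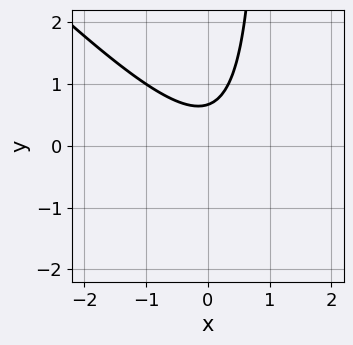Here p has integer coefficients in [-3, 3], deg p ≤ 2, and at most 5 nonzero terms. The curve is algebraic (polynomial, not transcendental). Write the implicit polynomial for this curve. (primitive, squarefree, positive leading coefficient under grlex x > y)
3*x^2 + 3*x*y - x - 3*y + 2

The degree is 2 — no degree-1 curve has this shape.
Observable constraints: no x-intercept at any integer in the box.
Fitting integer coefficients to these (and the overall shape) gives p.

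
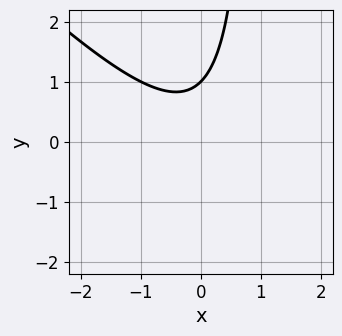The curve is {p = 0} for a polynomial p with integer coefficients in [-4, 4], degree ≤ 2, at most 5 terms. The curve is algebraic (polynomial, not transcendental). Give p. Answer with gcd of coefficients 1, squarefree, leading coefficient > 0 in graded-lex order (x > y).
1. Degree: a generic line meets the curve in up to 2 points, so deg p = 2.
2. Against the integer gridlines: no x-intercept at any integer in the box; it meets the y-axis at y = 1 (among the integer gridlines).
3. Fitting integer coefficients to these (and the overall shape) gives p.

x^2 + x*y - y + 1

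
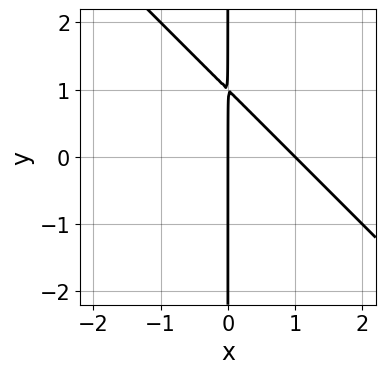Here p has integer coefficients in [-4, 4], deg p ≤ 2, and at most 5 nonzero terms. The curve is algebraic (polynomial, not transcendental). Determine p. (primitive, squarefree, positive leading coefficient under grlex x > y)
Degree: the shape is more complex than any degree-1 curve, so deg p = 2.
Reading off the gridlines: the visible y-axis segment lies entirely on the curve; among the integer gridlines, it crosses the x-axis at x ∈ {0, 1}.
Assembling these constraints gives the stated polynomial.

x^2 + x*y - x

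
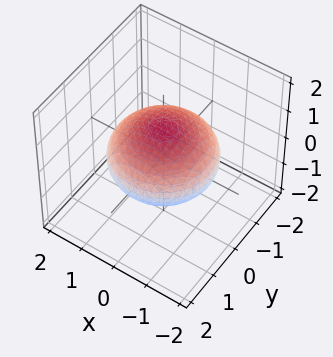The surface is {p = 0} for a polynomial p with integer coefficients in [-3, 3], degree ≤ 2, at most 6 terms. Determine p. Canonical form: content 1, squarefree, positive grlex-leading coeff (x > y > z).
x^2 + y^2 + 2*z^2 - 2

1. deg p = 2. A closed, bounded, convex surface; a quadric.
2. By symmetry, the surface is invariant under rotation about z: p = q(x² + y², z); it's symmetric under z → −z, forcing even powers of z.
3. Checking where it meets the axes: among the integer gridlines, it crosses the z-axis at z ∈ {-1, 1}; a circular section at z = 0 has radius between 1 and 2.
4. Together with the visible shape, these determine p as stated.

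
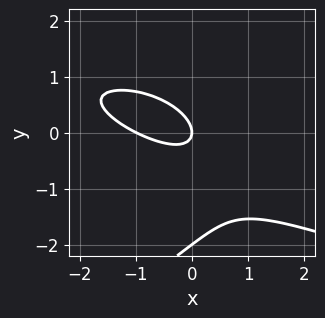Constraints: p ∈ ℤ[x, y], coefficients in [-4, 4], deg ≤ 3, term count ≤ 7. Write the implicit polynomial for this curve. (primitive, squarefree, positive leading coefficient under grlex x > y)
y^3 + x^2 + 2*x*y + 2*y^2 + x

The degree is 3 — the shape is more complex than any degree-2 curve.
From the visible intercepts: the y-axis gridline crossings are at y ∈ {-2, 0}; the x-axis gridline crossings are at x ∈ {-1, 0}.
Solving for integer coefficients yields p as stated.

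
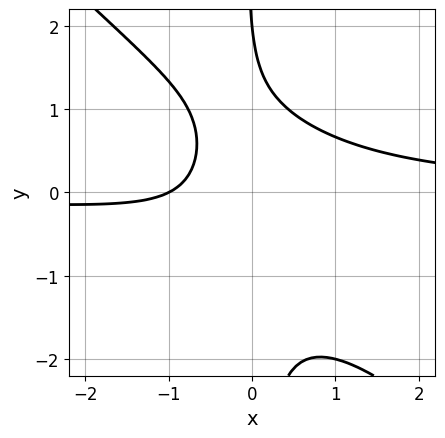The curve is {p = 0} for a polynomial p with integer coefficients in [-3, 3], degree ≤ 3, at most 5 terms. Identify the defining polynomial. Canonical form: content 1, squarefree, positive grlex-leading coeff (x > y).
3*x^2*y + 3*x*y^2 - 2*x + y - 2

First, the degree is 3 — no degree-2 curve has this shape.
Next, from the visible intercepts: one y-axis crossing is at y = 2; one x-axis crossing is at x = -1.
Finally, assembling these constraints gives the stated polynomial.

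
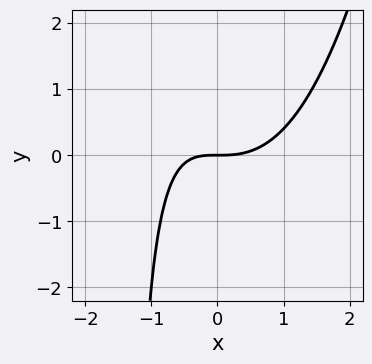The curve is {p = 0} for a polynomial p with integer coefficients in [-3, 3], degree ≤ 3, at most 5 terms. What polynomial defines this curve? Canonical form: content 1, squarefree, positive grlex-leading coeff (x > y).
2*x^3 - 2*x*y - 3*y

First, deg p = 3. No degree-2 curve has this shape.
Next, against the integer gridlines: it crosses the x-axis at the gridline x = 0; it crosses the y-axis at the gridline y = 0.
Finally, solving for integer coefficients yields p as stated.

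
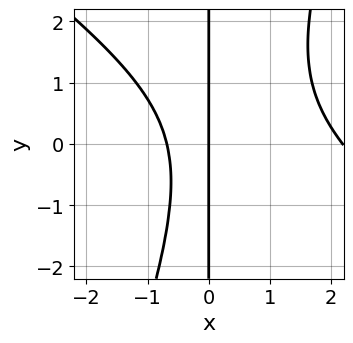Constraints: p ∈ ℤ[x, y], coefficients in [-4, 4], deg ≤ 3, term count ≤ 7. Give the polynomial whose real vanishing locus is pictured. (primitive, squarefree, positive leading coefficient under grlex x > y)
2*x^3 + 2*x^2*y - x*y^2 - 3*x^2 - 3*x

(a) deg p = 3. The shape is more complex than any degree-2 curve.
(b) Reading off the gridlines: it meets the x-axis at x = 0 (among the integer gridlines); the visible y-axis segment lies entirely on the curve.
(c) Matching integer coefficients to the picture gives p.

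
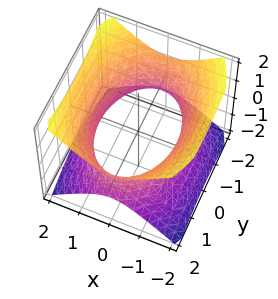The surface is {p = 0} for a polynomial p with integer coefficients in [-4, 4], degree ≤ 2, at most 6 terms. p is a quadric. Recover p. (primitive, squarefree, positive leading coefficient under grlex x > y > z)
2*x^2 + y^2 - 2*z^2 - 3

(a) deg p = 2.
(b) Symmetries: it's symmetric under z → −z, forcing even powers of z; the y ↦ −y reflection is a symmetry, so y appears only in even powers; the x ↦ −x reflection is a symmetry, so x appears only in even powers.
(c) Reading off the gridlines: it misses every integer gridline on the z-axis.
(d) Matching integer coefficients to the picture gives p.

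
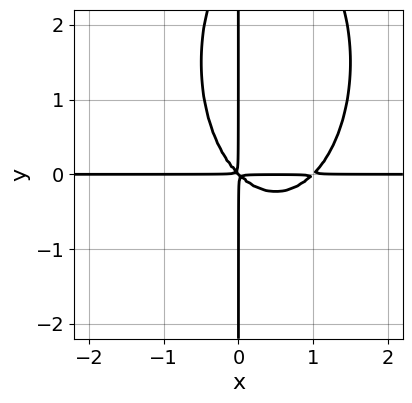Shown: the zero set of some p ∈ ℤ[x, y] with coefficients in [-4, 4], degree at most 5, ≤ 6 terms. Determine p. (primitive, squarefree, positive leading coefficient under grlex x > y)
3*x^3*y + x*y^3 - 3*x^2*y - 3*x*y^2

First, degree: a generic line meets the curve in up to 4 points, so deg p = 4.
Then, reading off the gridlines: every point of the y-axis in the box is on the curve; the visible x-axis segment lies entirely on the curve.
Finally, fitting integer coefficients to these (and the overall shape) gives p.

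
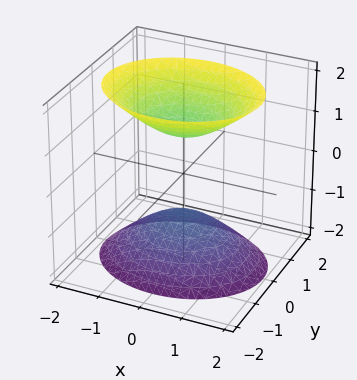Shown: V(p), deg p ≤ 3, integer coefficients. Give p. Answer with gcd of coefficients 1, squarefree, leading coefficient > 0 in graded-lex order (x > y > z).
The picture has 2 separate pieces.
Degree: two separate bowl-shaped sheets opening away from each other; a quadric, so deg p = 2.
Symmetries: it's symmetric under z → −z, forcing even powers of z; mirror symmetry x ↦ −x ⇒ only even powers of x; mirror symmetry y ↦ −y ⇒ only even powers of y.
From the axis intercepts and sections: the z-axis gridline crossings are at z ∈ {-1, 1}; no y-intercept at any integer in the box; the surface avoids every integer x-axis point in the box.
Putting this together gives p.

2*x^2 + 3*y^2 - 2*z^2 + 2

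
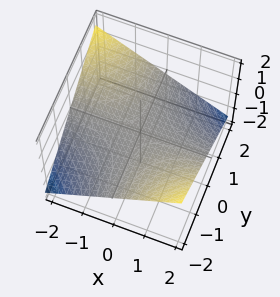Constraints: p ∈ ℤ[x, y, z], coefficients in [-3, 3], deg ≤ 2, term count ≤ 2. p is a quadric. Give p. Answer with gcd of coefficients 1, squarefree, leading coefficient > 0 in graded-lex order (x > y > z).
(a) Degree: a hyperbolic paraboloid; a quadric, so deg p = 2.
(b) Against the integer gridlines: the visible x-axis segment lies entirely on the surface; the visible y-axis segment lies entirely on the surface; one z-axis crossing is at z = 0.
(c) Together with the visible shape, these determine p as stated.

x*y + 3*z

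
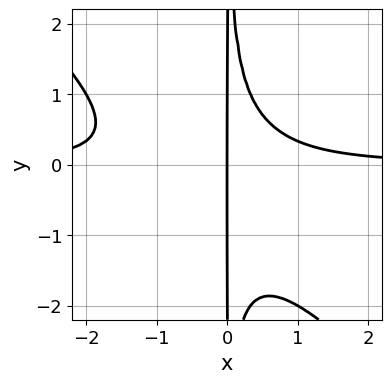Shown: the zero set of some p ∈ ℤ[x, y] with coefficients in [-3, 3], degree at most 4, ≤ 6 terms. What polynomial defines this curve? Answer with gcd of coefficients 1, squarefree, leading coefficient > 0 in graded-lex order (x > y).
Degree: the shape is more complex than any degree-3 curve, so deg p = 4.
Checking where it meets the axes: every point of the y-axis in the box is on the curve; it meets the x-axis at x = 0 (among the integer gridlines).
Together with the visible shape, these determine p as stated.

3*x^3*y + 3*x^2*y^2 + 2*x^2*y - 2*x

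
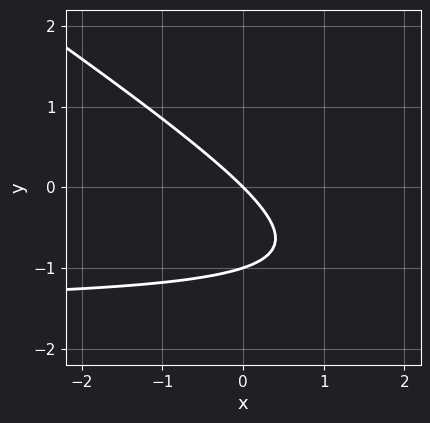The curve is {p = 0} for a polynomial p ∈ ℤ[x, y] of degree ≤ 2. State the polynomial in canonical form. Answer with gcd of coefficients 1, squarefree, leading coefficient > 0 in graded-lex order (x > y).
Degree: no degree-1 curve has this shape, so deg p = 2.
Against the integer gridlines: the y-axis gridline crossings are at y ∈ {-1, 0}; it crosses the x-axis at the gridline x = 0.
Fitting integer coefficients to these (and the overall shape) gives p.

2*x*y + 3*y^2 + 3*x + 3*y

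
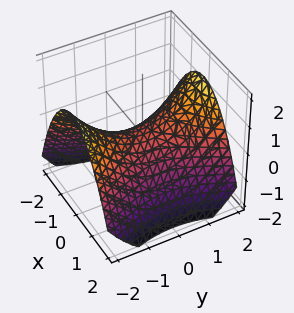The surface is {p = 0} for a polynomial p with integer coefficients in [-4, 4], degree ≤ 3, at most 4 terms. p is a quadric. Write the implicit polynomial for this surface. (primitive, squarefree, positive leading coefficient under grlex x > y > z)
2*x^2 - y^2 + 3*z

1. The degree is 2 — a hyperbolic paraboloid; a quadric.
2. Symmetries: mirror symmetry x ↦ −x ⇒ only even powers of x; mirror symmetry y ↦ −y ⇒ only even powers of y.
3. Observable constraints: it crosses the y-axis at the gridline y = 0; one z-axis crossing is at z = 0.
4. Solving for integer coefficients yields p as stated.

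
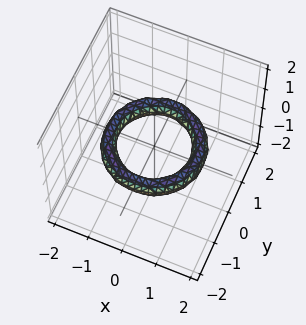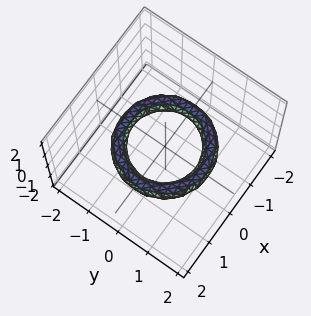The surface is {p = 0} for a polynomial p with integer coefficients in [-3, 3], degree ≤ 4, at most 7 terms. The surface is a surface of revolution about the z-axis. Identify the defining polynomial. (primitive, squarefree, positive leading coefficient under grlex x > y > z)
First, degree: no degree-3 surface has this shape, so deg p = 4.
Next, symmetry: the surface is invariant under rotation about z: p = q(x² + y², z).
Then, checking where it meets the axes: among the integer gridlines, it crosses the y-axis at y ∈ {-1, 1}; the surface avoids every integer z-axis point in the box.
Finally, matching integer coefficients to the picture gives p. Check: (1, 0, 0) on the x-axis lies on the surface, and p(1, 0, 0) = 0. ✓

x^4 + 2*x^2*y^2 + y^4 - 3*x^2 - 3*y^2 + 3*z^2 + 2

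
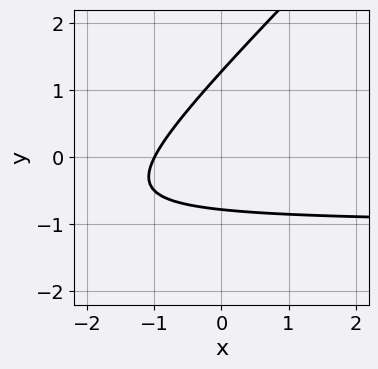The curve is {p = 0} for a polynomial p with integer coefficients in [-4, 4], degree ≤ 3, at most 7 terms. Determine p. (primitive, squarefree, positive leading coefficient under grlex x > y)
1. The degree is 2 — no degree-1 curve has this shape.
2. Checking where it meets the axes: it crosses the x-axis at the gridline x = -1.
3. The integer polynomial consistent with all of this is the stated p.

2*x*y - 2*y^2 + 2*x + y + 2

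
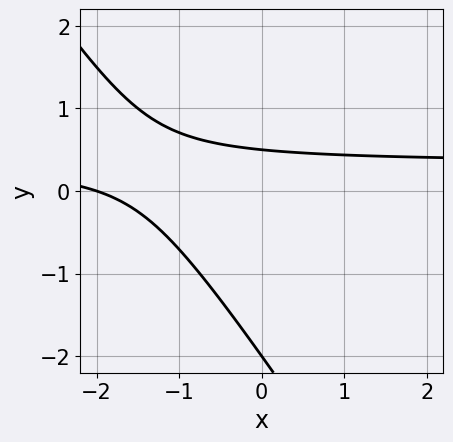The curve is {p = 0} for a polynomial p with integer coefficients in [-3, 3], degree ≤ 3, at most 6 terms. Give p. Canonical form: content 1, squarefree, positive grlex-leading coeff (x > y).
First, the degree is 2 — the shape is more complex than any degree-1 curve.
Next, checking where it meets the axes: it crosses the y-axis at the gridline y = -2; one x-axis crossing is at x = -2.
Finally, the integer polynomial consistent with all of this is the stated p.

3*x*y + 2*y^2 - x + 3*y - 2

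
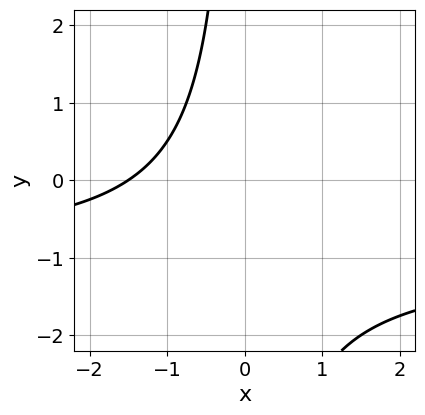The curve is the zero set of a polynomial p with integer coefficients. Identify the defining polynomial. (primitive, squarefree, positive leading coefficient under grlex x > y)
2*x*y + 2*x + 3

1. The degree is 2 — no degree-1 curve has this shape.
2. Observable constraints: no y-intercept at any integer in the box.
3. Matching integer coefficients to the picture gives p.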